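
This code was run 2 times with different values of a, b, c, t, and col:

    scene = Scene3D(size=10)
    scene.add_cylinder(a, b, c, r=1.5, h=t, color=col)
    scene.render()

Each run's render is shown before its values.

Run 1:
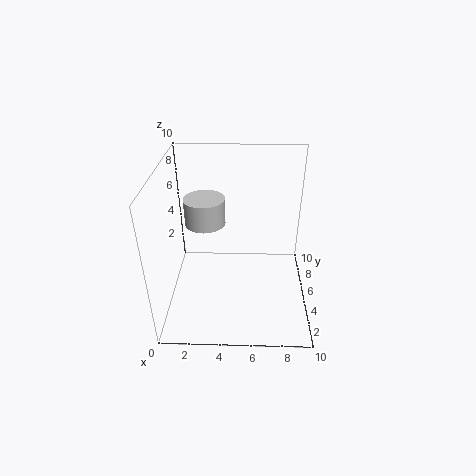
a = 2.5
b = 7
c = 5
t = 2
col = 'lightgray'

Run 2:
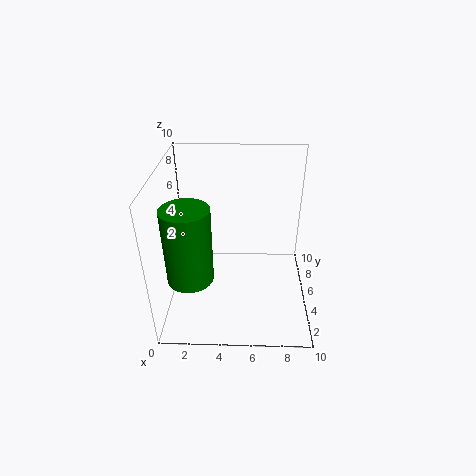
a = 2
b = 2.5
c = 3.5
t = 5
col = 'green'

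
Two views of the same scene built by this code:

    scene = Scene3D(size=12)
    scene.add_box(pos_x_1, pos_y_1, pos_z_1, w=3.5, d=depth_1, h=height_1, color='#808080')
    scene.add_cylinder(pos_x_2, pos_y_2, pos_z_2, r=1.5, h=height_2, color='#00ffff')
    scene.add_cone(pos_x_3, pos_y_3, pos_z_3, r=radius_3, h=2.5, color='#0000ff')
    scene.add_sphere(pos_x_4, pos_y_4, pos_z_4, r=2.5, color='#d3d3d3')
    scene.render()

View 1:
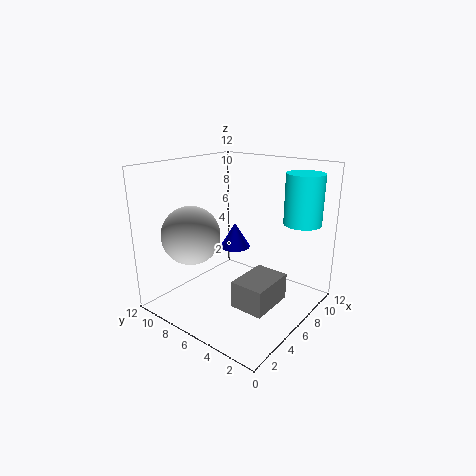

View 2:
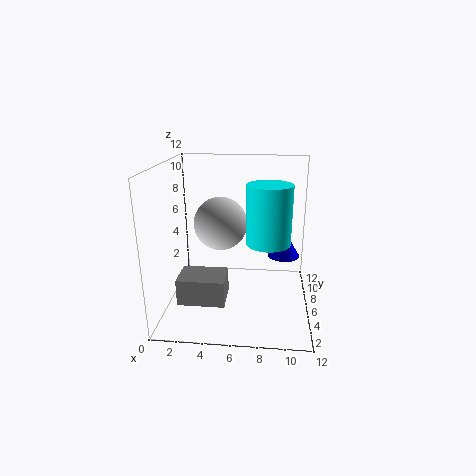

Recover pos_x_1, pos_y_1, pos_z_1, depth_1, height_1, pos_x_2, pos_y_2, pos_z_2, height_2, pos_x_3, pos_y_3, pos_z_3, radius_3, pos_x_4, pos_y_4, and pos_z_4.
pos_x_1 = 2, pos_y_1 = 1, pos_z_1 = 2.5, depth_1 = 2.5, height_1 = 2, pos_x_2 = 8.5, pos_y_2 = 1.5, pos_z_2 = 7.5, height_2 = 4, pos_x_3 = 10, pos_y_3 = 9.5, pos_z_3 = 3, radius_3 = 1.5, pos_x_4 = 4, pos_y_4 = 9.5, pos_z_4 = 6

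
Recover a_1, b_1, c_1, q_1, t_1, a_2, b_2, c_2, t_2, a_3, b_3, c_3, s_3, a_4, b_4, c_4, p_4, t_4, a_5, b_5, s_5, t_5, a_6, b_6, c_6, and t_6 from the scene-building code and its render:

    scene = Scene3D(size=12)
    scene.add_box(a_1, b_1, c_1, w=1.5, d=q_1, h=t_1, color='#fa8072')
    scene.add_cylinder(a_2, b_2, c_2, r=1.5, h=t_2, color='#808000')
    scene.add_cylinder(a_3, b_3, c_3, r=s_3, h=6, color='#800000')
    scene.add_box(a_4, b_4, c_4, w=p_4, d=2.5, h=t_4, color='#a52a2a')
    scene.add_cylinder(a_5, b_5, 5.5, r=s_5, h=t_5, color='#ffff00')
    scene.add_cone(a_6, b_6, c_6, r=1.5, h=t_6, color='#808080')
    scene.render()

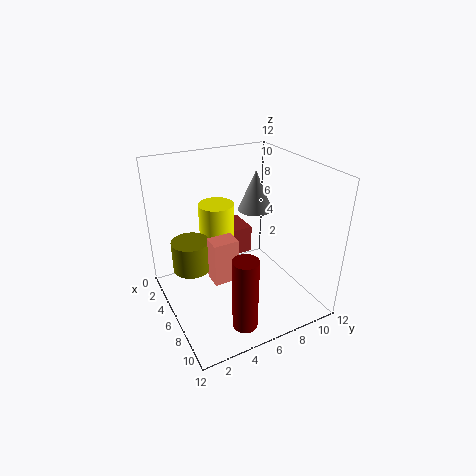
a_1 = 6.5
b_1 = 3
c_1 = 3.5
q_1 = 2
t_1 = 3.5
a_2 = 5.5
b_2 = 2
c_2 = 4
t_2 = 2.5
a_3 = 10
b_3 = 4.5
c_3 = 0.5
s_3 = 1
a_4 = 1
b_4 = 6
c_4 = 3
p_4 = 3
t_4 = 2.5
a_5 = 4
b_5 = 5
s_5 = 1.5
t_5 = 3
a_6 = 4.5
b_6 = 8.5
c_6 = 7.5
t_6 = 3.5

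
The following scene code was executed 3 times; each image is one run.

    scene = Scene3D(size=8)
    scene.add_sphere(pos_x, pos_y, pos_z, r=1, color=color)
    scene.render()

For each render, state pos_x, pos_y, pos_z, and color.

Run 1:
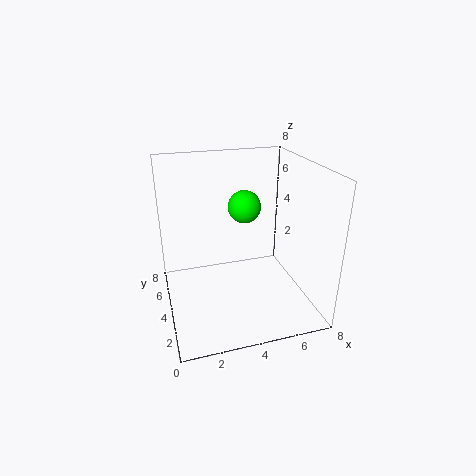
pos_x = 5; pos_y = 6; pos_z = 5; color = 'lime'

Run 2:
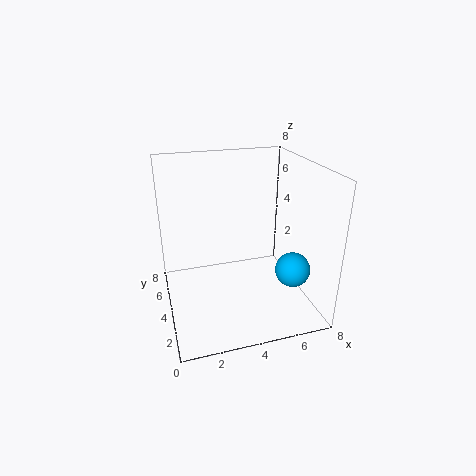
pos_x = 7; pos_y = 3; pos_z = 2; color = 'deepskyblue'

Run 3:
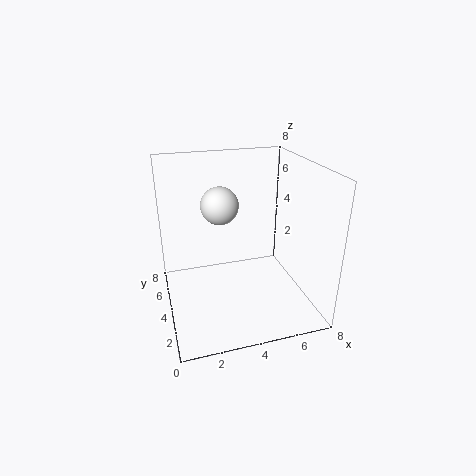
pos_x = 3; pos_y = 4; pos_z = 6; color = 'white'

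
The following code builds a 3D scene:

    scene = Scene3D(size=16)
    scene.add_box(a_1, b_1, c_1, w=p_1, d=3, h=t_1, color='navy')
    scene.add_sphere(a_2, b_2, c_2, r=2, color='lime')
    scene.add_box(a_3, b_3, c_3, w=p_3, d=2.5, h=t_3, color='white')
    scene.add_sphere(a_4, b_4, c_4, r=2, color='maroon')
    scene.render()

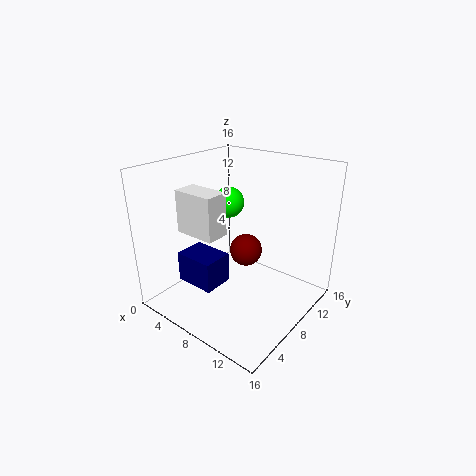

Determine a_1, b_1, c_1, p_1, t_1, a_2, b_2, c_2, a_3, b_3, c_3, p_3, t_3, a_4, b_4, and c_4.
a_1 = 6
b_1 = 1
c_1 = 5.5
p_1 = 4
t_1 = 3
a_2 = 2.5
b_2 = 13
c_2 = 9.5
a_3 = 4
b_3 = 3
c_3 = 9.5
p_3 = 4.5
t_3 = 4.5
a_4 = 6.5
b_4 = 11.5
c_4 = 4.5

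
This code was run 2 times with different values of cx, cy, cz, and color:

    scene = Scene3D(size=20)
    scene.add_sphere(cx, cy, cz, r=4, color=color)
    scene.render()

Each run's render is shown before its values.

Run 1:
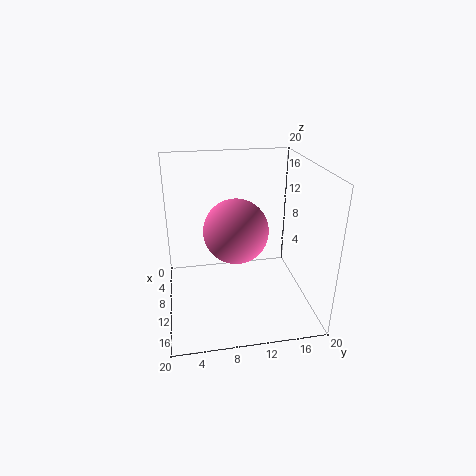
cx = 14
cy = 9
cz = 13
color = 'hotpink'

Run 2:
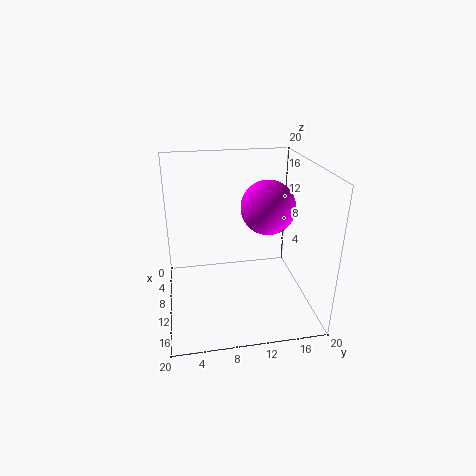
cx = 7
cy = 15
cz = 13
color = 'magenta'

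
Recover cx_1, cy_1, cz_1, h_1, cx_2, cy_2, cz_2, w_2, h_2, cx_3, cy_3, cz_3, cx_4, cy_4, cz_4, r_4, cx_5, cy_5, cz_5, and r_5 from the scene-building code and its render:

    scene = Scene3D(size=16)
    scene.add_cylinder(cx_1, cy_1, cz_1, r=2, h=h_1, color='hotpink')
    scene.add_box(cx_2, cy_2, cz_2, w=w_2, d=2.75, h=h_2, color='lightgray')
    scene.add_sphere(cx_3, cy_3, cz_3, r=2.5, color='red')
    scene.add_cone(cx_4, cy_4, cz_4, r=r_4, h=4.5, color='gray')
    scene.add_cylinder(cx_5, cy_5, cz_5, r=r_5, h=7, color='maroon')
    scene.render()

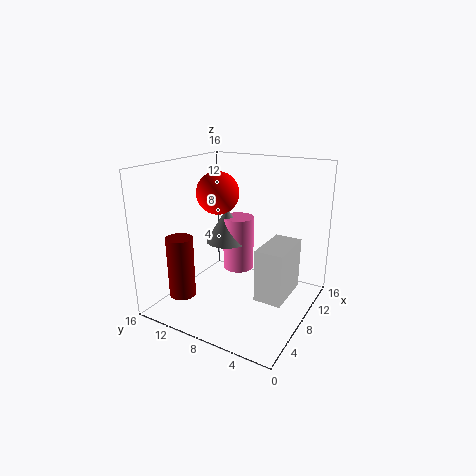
cx_1 = 13.25, cy_1 = 11, cz_1 = 1.5, h_1 = 7, cx_2 = 3.75, cy_2 = 1, cz_2 = 3.75, w_2 = 5, h_2 = 5.25, cx_3 = 9.75, cy_3 = 11.75, cz_3 = 12.25, cx_4 = 12.5, cy_4 = 12.25, cz_4 = 5.25, r_4 = 2.75, cx_5 = 4.25, cy_5 = 13.25, cz_5 = 1.25, r_5 = 1.5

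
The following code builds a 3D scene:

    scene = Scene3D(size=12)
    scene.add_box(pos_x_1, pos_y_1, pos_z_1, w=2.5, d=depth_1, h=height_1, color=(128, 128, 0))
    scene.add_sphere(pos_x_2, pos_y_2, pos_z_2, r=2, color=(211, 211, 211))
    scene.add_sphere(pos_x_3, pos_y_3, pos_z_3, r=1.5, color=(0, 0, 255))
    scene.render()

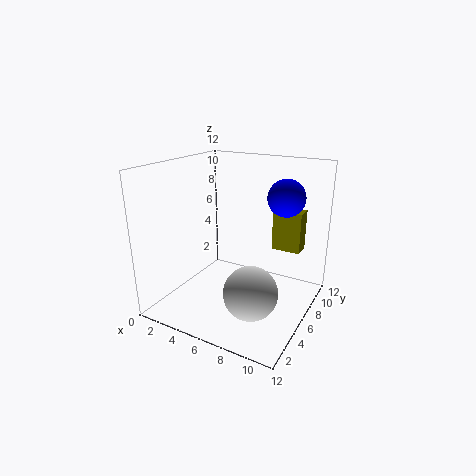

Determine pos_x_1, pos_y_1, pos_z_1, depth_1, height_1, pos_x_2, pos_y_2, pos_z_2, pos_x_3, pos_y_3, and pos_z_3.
pos_x_1 = 8; pos_y_1 = 8.5; pos_z_1 = 4.5; depth_1 = 1.5; height_1 = 3.5; pos_x_2 = 9; pos_y_2 = 2.5; pos_z_2 = 3.5; pos_x_3 = 9.5; pos_y_3 = 7.5; pos_z_3 = 9.5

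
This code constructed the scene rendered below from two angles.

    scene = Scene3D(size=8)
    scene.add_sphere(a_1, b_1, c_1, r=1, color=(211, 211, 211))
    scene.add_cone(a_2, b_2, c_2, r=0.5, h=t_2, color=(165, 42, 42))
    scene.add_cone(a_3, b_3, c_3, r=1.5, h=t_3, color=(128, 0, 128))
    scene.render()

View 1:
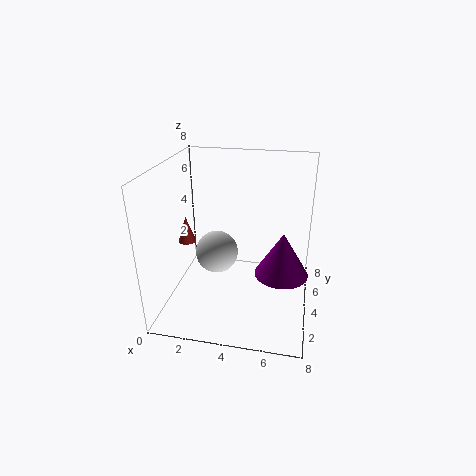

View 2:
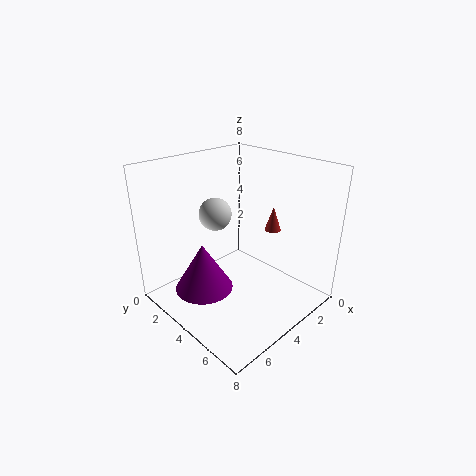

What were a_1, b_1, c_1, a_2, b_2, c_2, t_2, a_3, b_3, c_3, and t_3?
a_1 = 3.5
b_1 = 1.5
c_1 = 4.5
a_2 = 1
b_2 = 4
c_2 = 3.5
t_2 = 1.5
a_3 = 6.5
b_3 = 4
c_3 = 2
t_3 = 2.5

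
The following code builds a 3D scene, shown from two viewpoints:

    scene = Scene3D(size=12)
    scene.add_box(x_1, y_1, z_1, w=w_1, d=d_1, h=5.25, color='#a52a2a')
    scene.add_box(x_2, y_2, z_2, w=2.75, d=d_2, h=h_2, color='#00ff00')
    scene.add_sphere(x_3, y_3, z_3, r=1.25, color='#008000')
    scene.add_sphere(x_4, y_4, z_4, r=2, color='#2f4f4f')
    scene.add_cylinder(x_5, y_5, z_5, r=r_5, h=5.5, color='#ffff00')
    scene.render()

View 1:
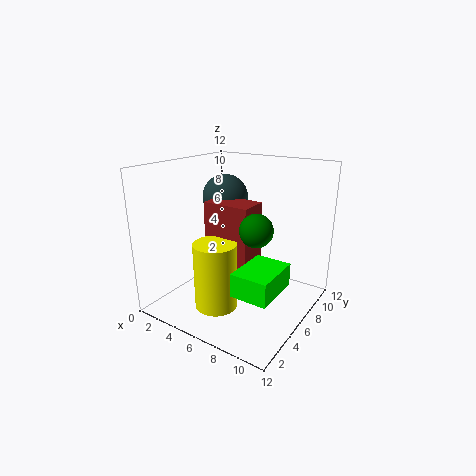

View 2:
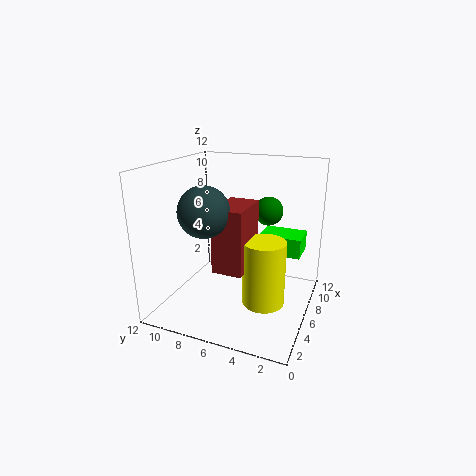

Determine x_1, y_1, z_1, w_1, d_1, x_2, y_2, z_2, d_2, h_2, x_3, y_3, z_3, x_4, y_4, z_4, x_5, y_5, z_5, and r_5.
x_1 = 3.5
y_1 = 4.75
z_1 = 3.75
w_1 = 4
d_1 = 2.5
x_2 = 8.5
y_2 = 1.25
z_2 = 3.75
d_2 = 3.75
h_2 = 1.75
x_3 = 8.75
y_3 = 4.25
z_3 = 7.75
x_4 = 3.5
y_4 = 7.75
z_4 = 8.75
x_5 = 5.5
y_5 = 3.5
z_5 = 0.75
r_5 = 1.75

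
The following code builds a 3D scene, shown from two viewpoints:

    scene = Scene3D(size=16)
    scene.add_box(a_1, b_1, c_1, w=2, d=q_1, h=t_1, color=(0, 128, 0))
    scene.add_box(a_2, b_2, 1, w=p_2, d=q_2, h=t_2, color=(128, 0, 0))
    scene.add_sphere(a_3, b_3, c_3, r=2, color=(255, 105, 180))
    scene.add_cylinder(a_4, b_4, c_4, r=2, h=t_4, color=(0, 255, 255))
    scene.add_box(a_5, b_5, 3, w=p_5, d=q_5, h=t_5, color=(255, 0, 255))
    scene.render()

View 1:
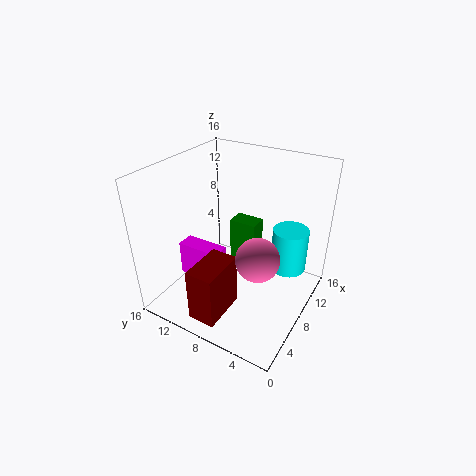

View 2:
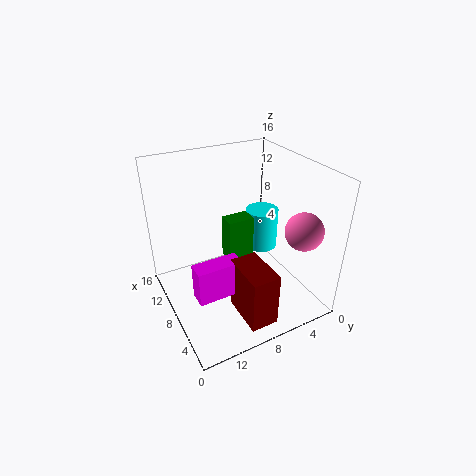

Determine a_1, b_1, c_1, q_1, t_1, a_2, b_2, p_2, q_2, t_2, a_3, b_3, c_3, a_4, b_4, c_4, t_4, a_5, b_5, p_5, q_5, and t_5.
a_1 = 8; b_1 = 6; c_1 = 5; q_1 = 3; t_1 = 5; a_2 = 1; b_2 = 7; p_2 = 5; q_2 = 3; t_2 = 6; a_3 = 3; b_3 = 3; c_3 = 10; a_4 = 11; b_4 = 3; c_4 = 4; t_4 = 5; a_5 = 5; b_5 = 9; p_5 = 2; q_5 = 5; t_5 = 4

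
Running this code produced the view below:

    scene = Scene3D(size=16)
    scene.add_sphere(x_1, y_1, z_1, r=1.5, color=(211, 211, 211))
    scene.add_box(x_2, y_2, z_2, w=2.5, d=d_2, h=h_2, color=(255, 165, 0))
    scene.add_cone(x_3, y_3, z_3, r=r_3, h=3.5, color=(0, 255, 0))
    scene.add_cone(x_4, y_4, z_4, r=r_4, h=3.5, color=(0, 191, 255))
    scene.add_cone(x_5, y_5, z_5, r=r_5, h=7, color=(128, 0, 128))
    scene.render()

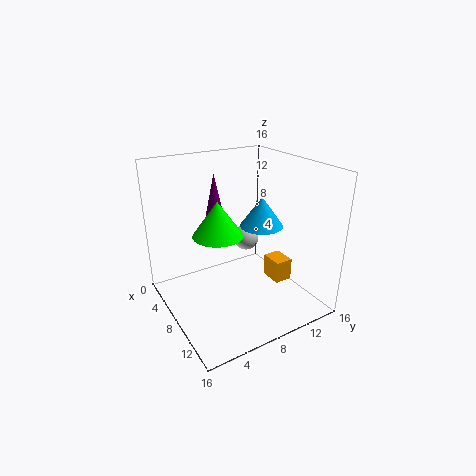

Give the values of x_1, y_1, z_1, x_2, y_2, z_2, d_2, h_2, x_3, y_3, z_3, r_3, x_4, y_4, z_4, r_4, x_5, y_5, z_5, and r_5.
x_1 = 6.5
y_1 = 10
z_1 = 7
x_2 = 9
y_2 = 11
z_2 = 3
d_2 = 2
h_2 = 2.5
x_3 = 10
y_3 = 4.5
z_3 = 10
r_3 = 2.5
x_4 = 7.5
y_4 = 11.5
z_4 = 8.5
r_4 = 2.5
x_5 = 2.5
y_5 = 8
z_5 = 7
r_5 = 1.5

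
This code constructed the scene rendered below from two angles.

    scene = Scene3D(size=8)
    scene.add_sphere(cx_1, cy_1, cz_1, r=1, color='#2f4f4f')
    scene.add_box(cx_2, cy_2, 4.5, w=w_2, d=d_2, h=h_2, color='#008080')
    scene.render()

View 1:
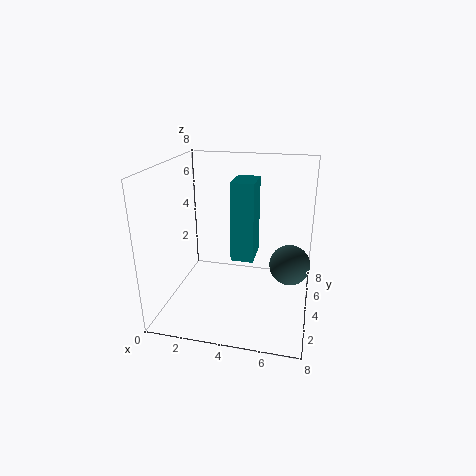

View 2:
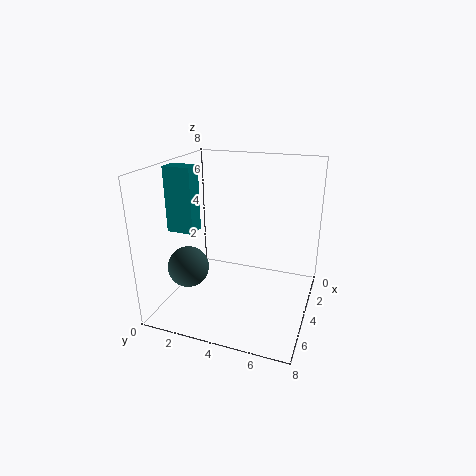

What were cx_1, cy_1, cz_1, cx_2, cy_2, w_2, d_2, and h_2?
cx_1 = 7; cy_1 = 2.5; cz_1 = 3.5; cx_2 = 4.5; cy_2 = 0.5; w_2 = 1; d_2 = 1.5; h_2 = 3.5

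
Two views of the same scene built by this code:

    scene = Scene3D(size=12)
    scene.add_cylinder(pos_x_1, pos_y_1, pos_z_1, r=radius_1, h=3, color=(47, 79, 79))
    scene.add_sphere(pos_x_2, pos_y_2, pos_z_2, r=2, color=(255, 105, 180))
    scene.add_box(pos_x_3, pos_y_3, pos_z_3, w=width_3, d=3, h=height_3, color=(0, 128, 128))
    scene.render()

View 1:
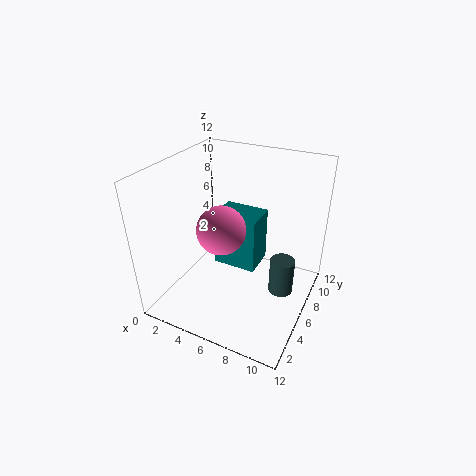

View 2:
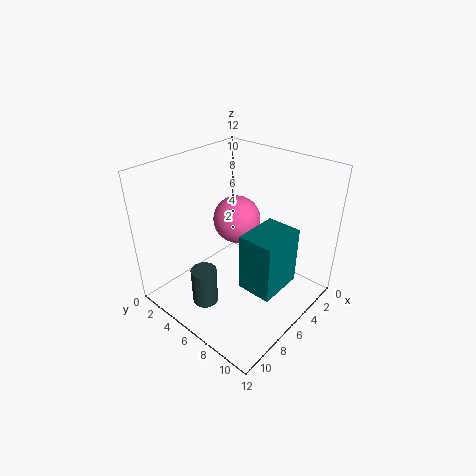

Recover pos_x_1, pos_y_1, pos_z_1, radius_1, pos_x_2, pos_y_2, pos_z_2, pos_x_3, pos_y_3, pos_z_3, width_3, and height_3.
pos_x_1 = 10, pos_y_1 = 6, pos_z_1 = 2, radius_1 = 1, pos_x_2 = 5, pos_y_2 = 5, pos_z_2 = 7, pos_x_3 = 3, pos_y_3 = 7, pos_z_3 = 2, width_3 = 4, height_3 = 5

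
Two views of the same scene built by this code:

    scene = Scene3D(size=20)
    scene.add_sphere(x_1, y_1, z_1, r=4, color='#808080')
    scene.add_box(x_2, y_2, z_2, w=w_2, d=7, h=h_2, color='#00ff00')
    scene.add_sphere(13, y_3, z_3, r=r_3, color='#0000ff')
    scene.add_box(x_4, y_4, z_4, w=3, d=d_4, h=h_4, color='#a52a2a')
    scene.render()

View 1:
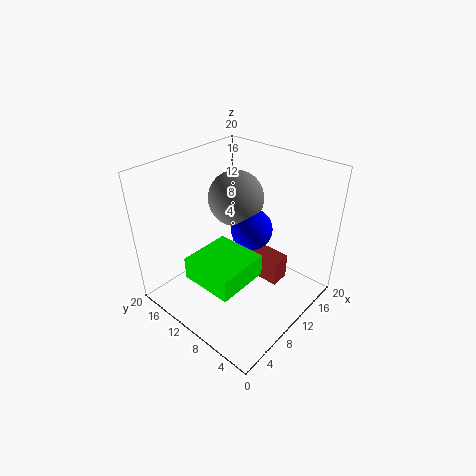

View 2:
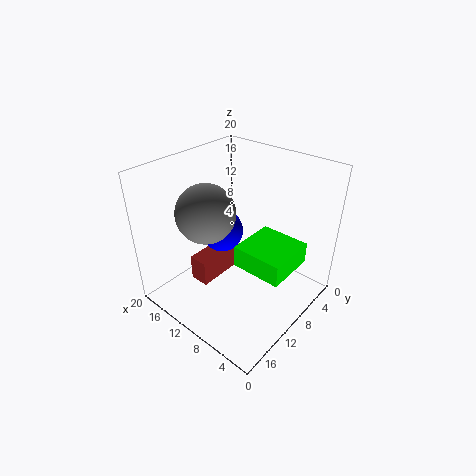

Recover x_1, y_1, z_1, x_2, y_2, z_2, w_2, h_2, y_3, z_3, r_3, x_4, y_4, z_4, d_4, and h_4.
x_1 = 13, y_1 = 13, z_1 = 14, x_2 = 2, y_2 = 5, z_2 = 7, w_2 = 7, h_2 = 3, y_3 = 10, z_3 = 10, r_3 = 3, x_4 = 14, y_4 = 6, z_4 = 1, d_4 = 7, h_4 = 4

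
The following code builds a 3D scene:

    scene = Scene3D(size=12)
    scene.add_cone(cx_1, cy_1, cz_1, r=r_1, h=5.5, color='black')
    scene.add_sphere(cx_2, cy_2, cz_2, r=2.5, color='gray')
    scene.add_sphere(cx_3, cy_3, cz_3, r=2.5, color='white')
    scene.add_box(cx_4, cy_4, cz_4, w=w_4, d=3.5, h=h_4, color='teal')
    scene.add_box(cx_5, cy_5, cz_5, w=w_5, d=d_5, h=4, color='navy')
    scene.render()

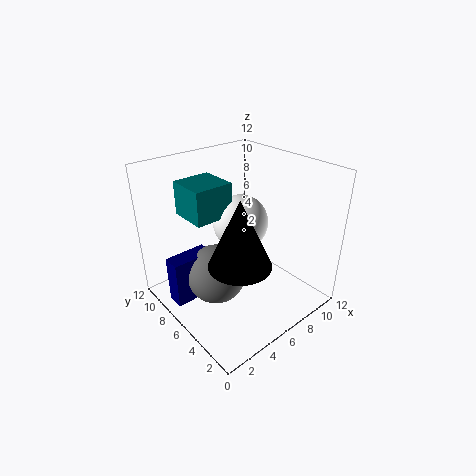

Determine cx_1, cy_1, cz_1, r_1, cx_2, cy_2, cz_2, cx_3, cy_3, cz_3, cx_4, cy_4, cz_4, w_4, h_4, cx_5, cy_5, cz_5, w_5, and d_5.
cx_1 = 4.5
cy_1 = 4
cz_1 = 5
r_1 = 2.5
cx_2 = 4
cy_2 = 6.5
cz_2 = 3
cx_3 = 8
cy_3 = 8
cz_3 = 6
cx_4 = 3.5
cy_4 = 8
cz_4 = 7
w_4 = 3.5
h_4 = 3
cx_5 = 0.5
cy_5 = 7
cz_5 = 1
w_5 = 3.5
d_5 = 1.5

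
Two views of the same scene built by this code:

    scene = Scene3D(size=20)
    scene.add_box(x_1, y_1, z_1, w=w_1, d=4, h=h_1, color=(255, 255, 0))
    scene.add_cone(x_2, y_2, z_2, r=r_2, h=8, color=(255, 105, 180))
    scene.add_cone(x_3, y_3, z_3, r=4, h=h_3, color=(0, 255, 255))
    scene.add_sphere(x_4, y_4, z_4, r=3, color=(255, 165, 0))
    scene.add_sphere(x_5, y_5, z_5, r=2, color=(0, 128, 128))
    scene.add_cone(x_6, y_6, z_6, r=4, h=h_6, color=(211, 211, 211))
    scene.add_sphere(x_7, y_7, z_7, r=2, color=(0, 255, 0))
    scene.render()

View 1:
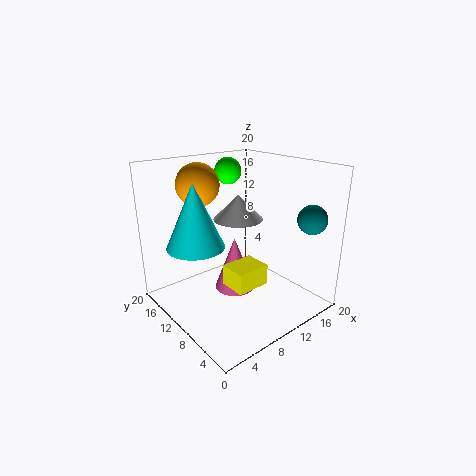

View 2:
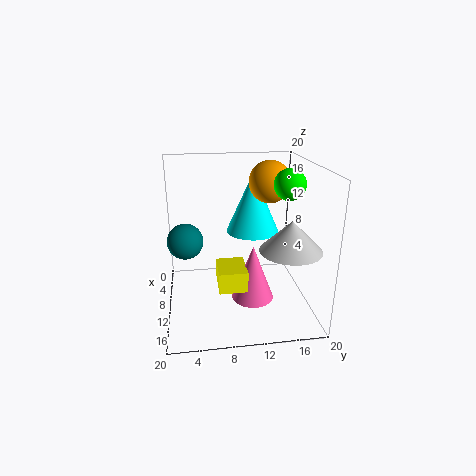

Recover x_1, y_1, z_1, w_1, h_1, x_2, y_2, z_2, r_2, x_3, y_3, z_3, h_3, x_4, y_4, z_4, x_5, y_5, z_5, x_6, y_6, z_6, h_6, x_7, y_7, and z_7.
x_1 = 8
y_1 = 7
z_1 = 3
w_1 = 5
h_1 = 3
x_2 = 11
y_2 = 12
z_2 = 1
r_2 = 3
x_3 = 5
y_3 = 13
z_3 = 9
h_3 = 9
x_4 = 7
y_4 = 15
z_4 = 17
x_5 = 17
y_5 = 3
z_5 = 13
x_6 = 15
y_6 = 16
z_6 = 10
h_6 = 4
x_7 = 13
y_7 = 16
z_7 = 18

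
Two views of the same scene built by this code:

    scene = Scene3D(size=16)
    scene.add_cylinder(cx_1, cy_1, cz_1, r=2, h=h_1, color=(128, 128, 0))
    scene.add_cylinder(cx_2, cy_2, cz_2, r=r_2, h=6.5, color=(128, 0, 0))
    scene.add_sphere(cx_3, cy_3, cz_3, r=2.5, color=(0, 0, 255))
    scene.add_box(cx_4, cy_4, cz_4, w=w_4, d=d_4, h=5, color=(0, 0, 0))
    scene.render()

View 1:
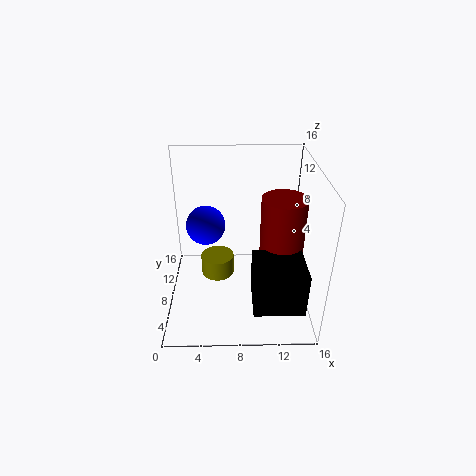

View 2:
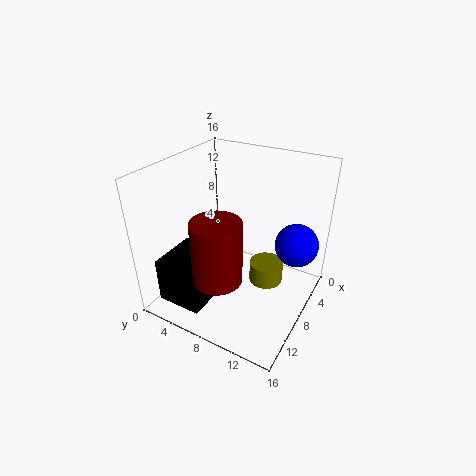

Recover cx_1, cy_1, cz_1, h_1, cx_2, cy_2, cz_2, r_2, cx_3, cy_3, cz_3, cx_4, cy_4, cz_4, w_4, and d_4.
cx_1 = 5.5; cy_1 = 10.5; cz_1 = 1.5; h_1 = 2.5; cx_2 = 13; cy_2 = 8.5; cz_2 = 6; r_2 = 2.5; cx_3 = 4; cy_3 = 13.5; cz_3 = 6.5; cx_4 = 9.5; cy_4 = 2; cz_4 = 2; w_4 = 5.5; d_4 = 5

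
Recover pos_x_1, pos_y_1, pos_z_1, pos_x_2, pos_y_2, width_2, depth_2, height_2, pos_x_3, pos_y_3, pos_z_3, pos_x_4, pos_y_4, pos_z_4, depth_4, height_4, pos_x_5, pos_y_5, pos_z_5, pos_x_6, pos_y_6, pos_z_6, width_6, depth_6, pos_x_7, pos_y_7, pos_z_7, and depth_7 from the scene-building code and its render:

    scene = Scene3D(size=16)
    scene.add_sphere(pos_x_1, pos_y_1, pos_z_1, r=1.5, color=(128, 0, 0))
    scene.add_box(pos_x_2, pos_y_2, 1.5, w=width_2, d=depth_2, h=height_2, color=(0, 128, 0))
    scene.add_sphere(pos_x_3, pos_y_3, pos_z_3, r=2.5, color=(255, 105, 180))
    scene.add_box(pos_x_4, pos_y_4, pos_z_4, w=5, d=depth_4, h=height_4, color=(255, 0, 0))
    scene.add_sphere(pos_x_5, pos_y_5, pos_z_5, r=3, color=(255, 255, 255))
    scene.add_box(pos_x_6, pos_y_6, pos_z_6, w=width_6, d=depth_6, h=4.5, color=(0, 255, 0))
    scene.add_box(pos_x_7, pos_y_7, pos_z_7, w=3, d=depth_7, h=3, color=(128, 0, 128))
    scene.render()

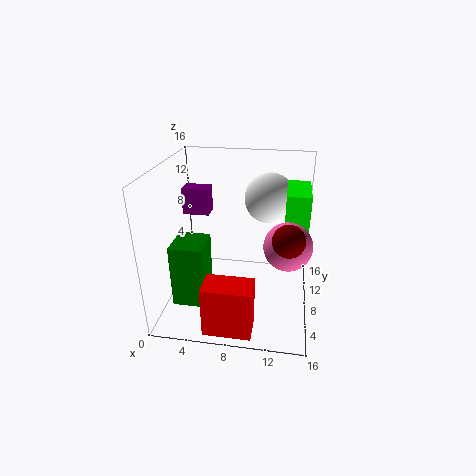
pos_x_1 = 13.5; pos_y_1 = 2.5; pos_z_1 = 11; pos_x_2 = 1.5; pos_y_2 = 3.5; width_2 = 3.5; depth_2 = 4; height_2 = 7; pos_x_3 = 13.5; pos_y_3 = 6; pos_z_3 = 8.5; pos_x_4 = 5.5; pos_y_4 = 0.5; pos_z_4 = 0.5; depth_4 = 3; height_4 = 5.5; pos_x_5 = 11; pos_y_5 = 13; pos_z_5 = 11; pos_x_6 = 13; pos_y_6 = 7; pos_z_6 = 9; width_6 = 2.5; depth_6 = 5.5; pos_x_7 = 1.5; pos_y_7 = 9; pos_z_7 = 10; depth_7 = 2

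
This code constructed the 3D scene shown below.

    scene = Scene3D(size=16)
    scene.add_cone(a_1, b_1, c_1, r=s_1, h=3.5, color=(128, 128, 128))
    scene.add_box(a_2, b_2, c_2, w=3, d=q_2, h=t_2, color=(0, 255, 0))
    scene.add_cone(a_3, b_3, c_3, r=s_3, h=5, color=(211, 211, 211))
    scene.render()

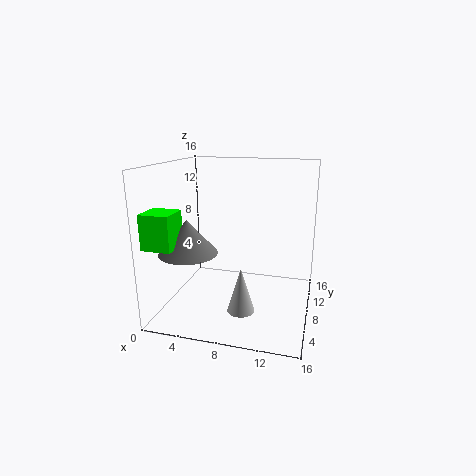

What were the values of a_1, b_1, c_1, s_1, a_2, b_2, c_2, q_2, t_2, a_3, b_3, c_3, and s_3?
a_1 = 4; b_1 = 3.5; c_1 = 7.5; s_1 = 3; a_2 = 0.5; b_2 = 0.5; c_2 = 8.5; q_2 = 3; t_2 = 3.5; a_3 = 9; b_3 = 5.5; c_3 = 0.5; s_3 = 1.5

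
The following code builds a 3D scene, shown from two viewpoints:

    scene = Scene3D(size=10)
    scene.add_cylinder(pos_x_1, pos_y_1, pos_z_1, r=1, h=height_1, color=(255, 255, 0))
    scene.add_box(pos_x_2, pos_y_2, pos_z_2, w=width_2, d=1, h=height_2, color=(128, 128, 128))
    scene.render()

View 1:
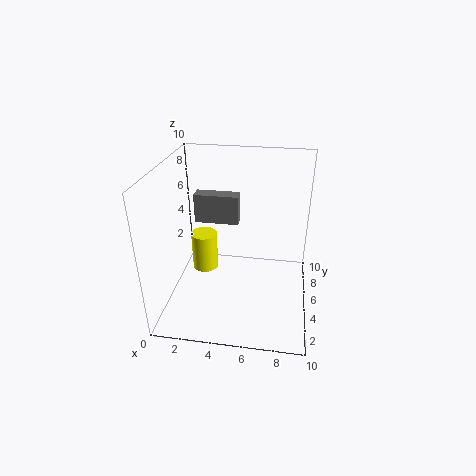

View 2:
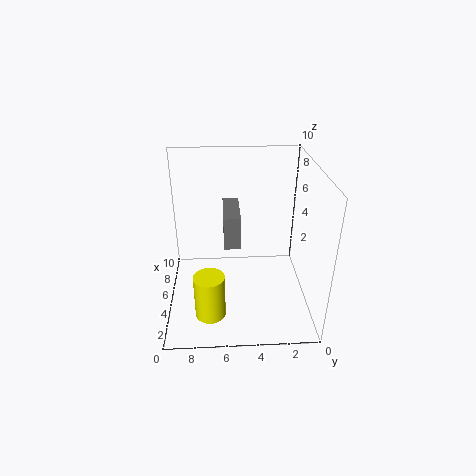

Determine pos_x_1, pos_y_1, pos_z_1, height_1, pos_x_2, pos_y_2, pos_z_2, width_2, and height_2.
pos_x_1 = 2; pos_y_1 = 7; pos_z_1 = 1; height_1 = 3; pos_x_2 = 2; pos_y_2 = 5; pos_z_2 = 6; width_2 = 3; height_2 = 2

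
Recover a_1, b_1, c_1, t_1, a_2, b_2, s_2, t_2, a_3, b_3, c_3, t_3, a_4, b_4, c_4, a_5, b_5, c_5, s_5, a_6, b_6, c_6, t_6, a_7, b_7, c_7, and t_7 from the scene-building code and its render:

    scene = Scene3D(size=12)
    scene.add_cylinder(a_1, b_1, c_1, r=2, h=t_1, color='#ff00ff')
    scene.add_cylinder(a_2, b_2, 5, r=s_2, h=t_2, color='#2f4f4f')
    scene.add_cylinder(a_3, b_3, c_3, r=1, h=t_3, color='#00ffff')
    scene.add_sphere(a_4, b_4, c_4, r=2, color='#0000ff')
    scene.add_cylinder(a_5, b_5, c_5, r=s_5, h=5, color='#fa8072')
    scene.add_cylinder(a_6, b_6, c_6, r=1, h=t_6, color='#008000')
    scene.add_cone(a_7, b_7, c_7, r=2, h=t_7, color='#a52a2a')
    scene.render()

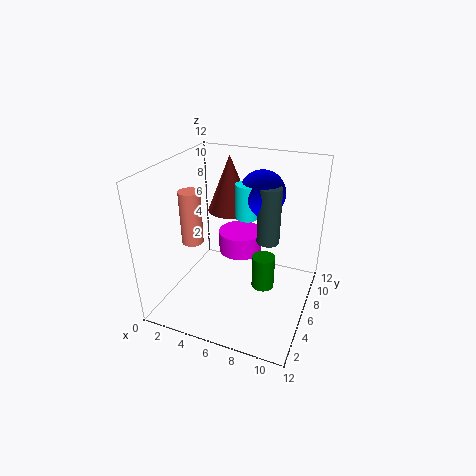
a_1 = 5, b_1 = 9, c_1 = 3, t_1 = 2, a_2 = 8, b_2 = 8, s_2 = 1, t_2 = 5, a_3 = 6, b_3 = 8, c_3 = 7, t_3 = 3, a_4 = 7, b_4 = 9, c_4 = 9, a_5 = 1, b_5 = 7, c_5 = 4, s_5 = 1, a_6 = 8, b_6 = 7, c_6 = 1, t_6 = 3, a_7 = 4, b_7 = 9, c_7 = 7, t_7 = 5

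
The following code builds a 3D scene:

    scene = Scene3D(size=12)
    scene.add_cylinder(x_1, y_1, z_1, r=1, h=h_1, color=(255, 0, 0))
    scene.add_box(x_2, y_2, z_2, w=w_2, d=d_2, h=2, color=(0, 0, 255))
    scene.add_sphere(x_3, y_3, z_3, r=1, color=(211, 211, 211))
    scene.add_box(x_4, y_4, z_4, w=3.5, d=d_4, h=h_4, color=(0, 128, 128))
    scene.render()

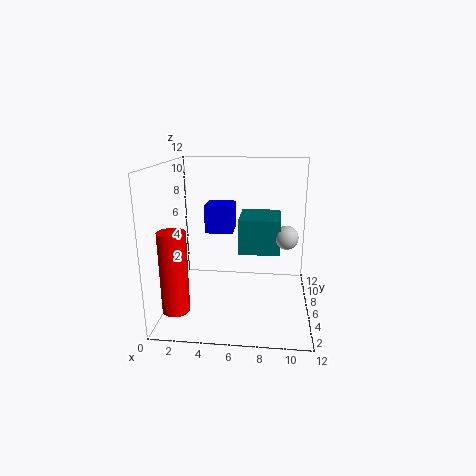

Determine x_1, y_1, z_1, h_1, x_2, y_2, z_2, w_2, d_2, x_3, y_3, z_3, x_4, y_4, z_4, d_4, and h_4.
x_1 = 2, y_1 = 1, z_1 = 2, h_1 = 6, x_2 = 4, y_2 = 2.5, z_2 = 7.5, w_2 = 2, d_2 = 2, x_3 = 10, y_3 = 6.5, z_3 = 6, x_4 = 6, y_4 = 6, z_4 = 4.5, d_4 = 4, h_4 = 3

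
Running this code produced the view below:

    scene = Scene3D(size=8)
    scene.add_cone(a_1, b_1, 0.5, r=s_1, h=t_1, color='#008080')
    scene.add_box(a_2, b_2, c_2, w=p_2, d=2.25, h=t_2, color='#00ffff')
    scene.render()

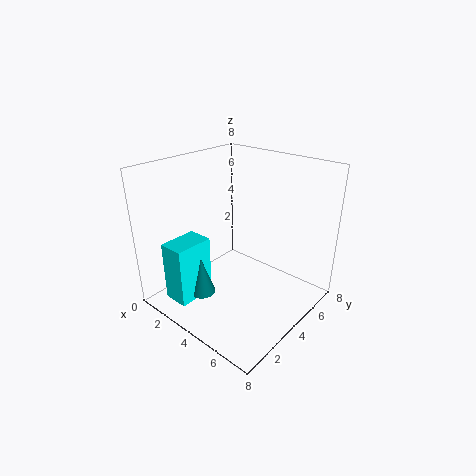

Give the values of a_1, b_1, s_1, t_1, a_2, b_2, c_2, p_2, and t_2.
a_1 = 2.5, b_1 = 2.5, s_1 = 0.75, t_1 = 2.25, a_2 = 1, b_2 = 1, c_2 = 0.25, p_2 = 1.5, t_2 = 3.5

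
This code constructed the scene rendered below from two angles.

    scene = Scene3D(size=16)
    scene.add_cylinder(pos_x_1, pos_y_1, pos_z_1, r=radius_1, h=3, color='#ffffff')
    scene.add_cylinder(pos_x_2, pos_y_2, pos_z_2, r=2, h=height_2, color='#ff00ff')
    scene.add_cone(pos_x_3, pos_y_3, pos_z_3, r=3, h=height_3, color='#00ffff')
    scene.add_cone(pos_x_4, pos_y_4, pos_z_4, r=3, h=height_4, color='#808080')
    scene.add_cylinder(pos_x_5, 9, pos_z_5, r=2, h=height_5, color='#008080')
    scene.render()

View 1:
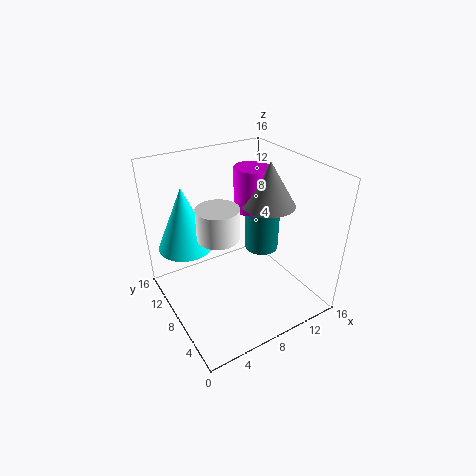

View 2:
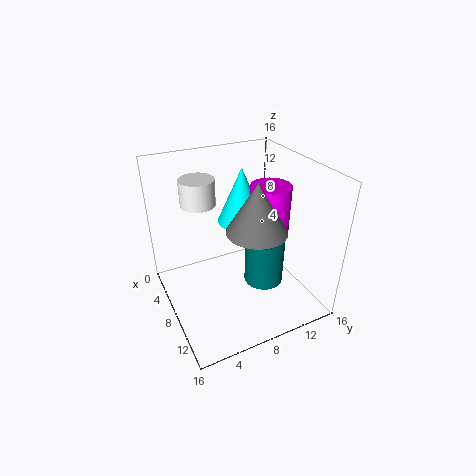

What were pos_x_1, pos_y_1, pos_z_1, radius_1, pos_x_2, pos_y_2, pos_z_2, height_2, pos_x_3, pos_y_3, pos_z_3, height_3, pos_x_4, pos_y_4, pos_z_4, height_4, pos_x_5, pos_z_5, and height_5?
pos_x_1 = 4, pos_y_1 = 5, pos_z_1 = 11, radius_1 = 2, pos_x_2 = 11, pos_y_2 = 10, pos_z_2 = 10, height_2 = 5, pos_x_3 = 3, pos_y_3 = 11, pos_z_3 = 7, height_3 = 7, pos_x_4 = 12, pos_y_4 = 8, pos_z_4 = 11, height_4 = 5, pos_x_5 = 12, pos_z_5 = 5, height_5 = 5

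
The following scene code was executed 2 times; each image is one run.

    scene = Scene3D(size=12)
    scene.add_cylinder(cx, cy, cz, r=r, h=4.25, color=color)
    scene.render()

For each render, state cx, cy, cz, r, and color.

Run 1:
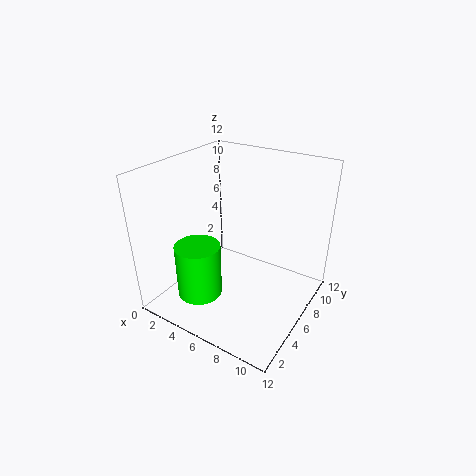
cx = 4.75, cy = 2.25, cz = 2.5, r = 1.75, color = 'lime'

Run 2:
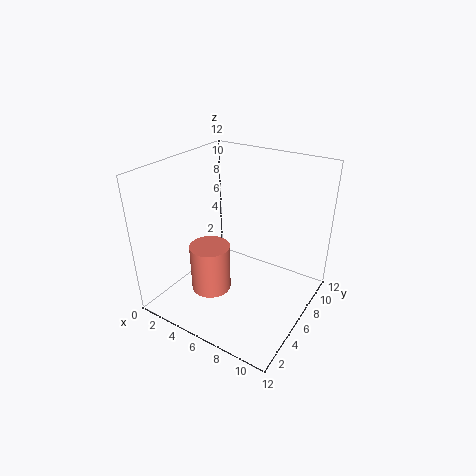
cx = 3.75, cy = 5, cz = 0.75, r = 1.75, color = 'salmon'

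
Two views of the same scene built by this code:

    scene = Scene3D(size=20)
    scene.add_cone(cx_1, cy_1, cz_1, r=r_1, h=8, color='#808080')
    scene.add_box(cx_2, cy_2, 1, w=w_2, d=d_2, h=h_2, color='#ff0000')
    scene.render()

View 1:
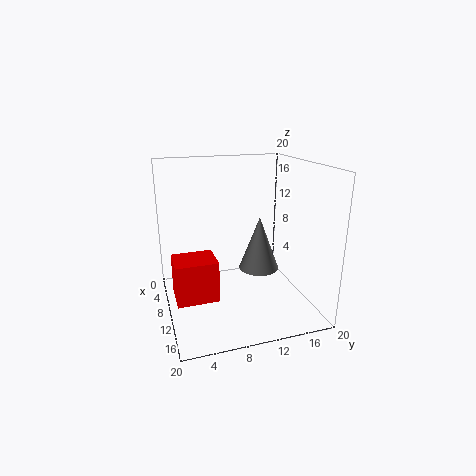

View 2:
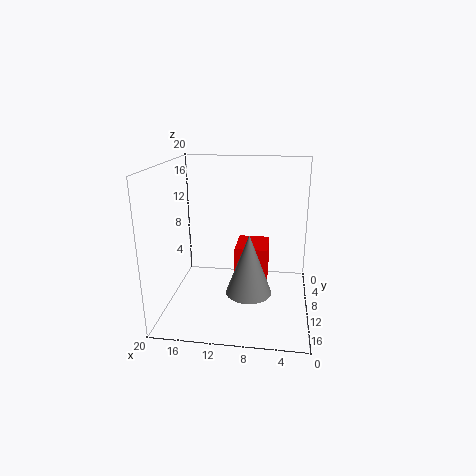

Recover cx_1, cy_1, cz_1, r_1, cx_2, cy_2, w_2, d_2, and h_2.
cx_1 = 8; cy_1 = 14; cz_1 = 4; r_1 = 3; cx_2 = 6; cy_2 = 1; w_2 = 5; d_2 = 6; h_2 = 6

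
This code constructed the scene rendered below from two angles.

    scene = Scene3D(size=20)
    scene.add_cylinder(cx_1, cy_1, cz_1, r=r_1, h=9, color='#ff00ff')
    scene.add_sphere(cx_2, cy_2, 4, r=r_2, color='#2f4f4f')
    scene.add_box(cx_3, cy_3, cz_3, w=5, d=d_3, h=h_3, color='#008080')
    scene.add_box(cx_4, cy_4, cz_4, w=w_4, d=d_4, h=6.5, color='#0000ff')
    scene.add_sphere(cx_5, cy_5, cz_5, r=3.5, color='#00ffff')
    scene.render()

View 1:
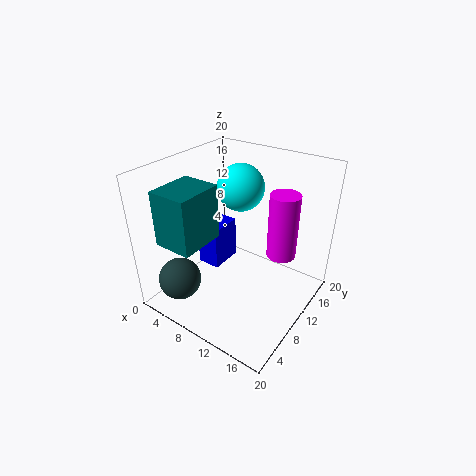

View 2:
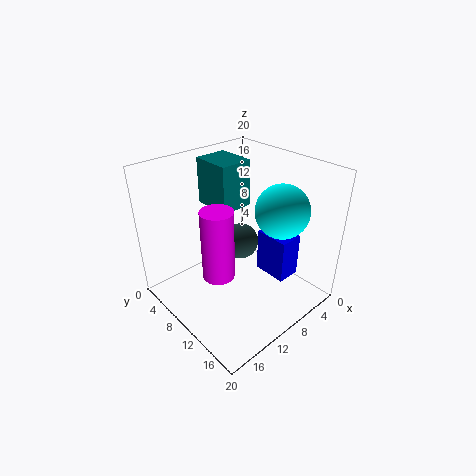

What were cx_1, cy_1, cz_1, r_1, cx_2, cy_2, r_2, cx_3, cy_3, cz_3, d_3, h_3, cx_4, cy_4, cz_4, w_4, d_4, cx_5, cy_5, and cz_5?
cx_1 = 15.5; cy_1 = 12.5; cz_1 = 8; r_1 = 2; cx_2 = 4; cy_2 = 4; r_2 = 3; cx_3 = 4.5; cy_3 = 0.5; cz_3 = 12; d_3 = 6; h_3 = 7; cx_4 = 2.5; cy_4 = 10; cz_4 = 3; w_4 = 3.5; d_4 = 5; cx_5 = 7; cy_5 = 15; cz_5 = 15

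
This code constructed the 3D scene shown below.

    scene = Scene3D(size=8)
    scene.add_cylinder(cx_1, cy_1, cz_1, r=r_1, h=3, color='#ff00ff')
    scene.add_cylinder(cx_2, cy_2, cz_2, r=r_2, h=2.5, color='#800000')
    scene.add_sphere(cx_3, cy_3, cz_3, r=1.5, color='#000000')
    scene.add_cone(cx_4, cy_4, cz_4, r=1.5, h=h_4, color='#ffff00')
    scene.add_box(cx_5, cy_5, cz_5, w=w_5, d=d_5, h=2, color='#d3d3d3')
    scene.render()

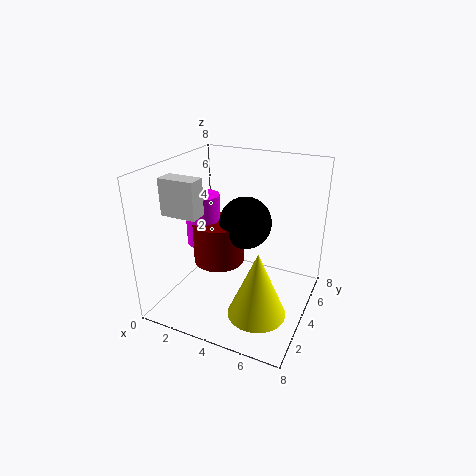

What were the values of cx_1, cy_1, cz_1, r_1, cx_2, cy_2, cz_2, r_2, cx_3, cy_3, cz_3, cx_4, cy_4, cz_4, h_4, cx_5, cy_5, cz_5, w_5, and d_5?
cx_1 = 1.5; cy_1 = 4.5; cz_1 = 3; r_1 = 1; cx_2 = 2.5; cy_2 = 4.5; cz_2 = 2; r_2 = 1.5; cx_3 = 4; cy_3 = 5; cz_3 = 4.5; cx_4 = 6; cy_4 = 2; cz_4 = 1; h_4 = 3.5; cx_5 = 0.5; cy_5 = 2; cz_5 = 5.5; w_5 = 2; d_5 = 1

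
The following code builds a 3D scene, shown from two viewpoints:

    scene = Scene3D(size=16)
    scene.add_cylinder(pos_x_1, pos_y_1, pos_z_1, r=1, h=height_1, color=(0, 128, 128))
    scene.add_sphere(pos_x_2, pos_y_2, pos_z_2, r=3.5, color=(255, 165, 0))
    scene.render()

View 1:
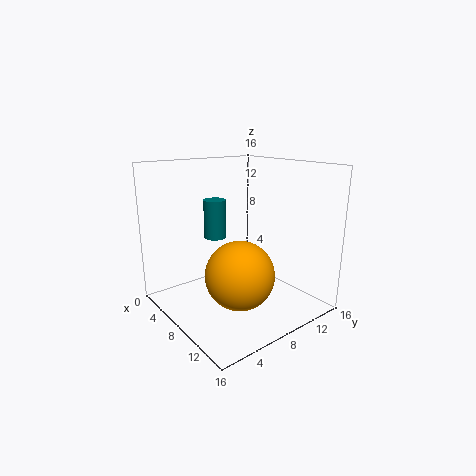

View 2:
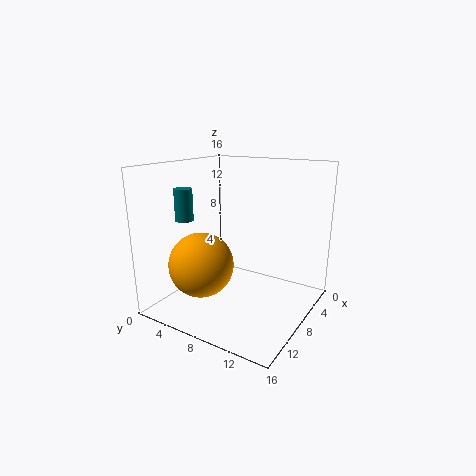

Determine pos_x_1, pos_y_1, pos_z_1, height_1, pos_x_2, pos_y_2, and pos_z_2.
pos_x_1 = 11, pos_y_1 = 3, pos_z_1 = 10, height_1 = 3.5, pos_x_2 = 11.5, pos_y_2 = 5.5, pos_z_2 = 5.5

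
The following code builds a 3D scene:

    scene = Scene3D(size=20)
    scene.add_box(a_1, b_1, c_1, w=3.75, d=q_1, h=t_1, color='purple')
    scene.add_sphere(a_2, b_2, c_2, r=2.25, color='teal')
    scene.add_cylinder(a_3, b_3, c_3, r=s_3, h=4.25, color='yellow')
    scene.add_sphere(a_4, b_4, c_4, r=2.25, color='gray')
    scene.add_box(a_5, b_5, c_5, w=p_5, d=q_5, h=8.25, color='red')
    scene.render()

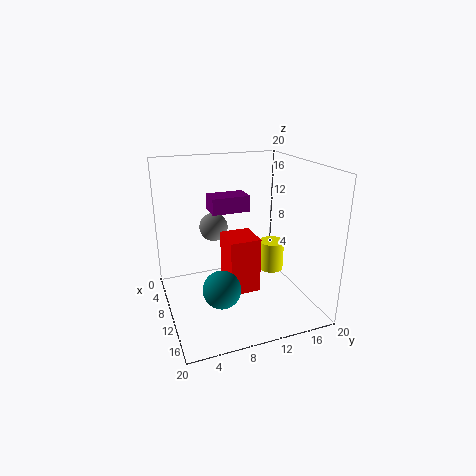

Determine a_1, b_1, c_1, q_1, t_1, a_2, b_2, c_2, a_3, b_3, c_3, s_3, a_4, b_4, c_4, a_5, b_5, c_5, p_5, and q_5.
a_1 = 1, b_1 = 8, c_1 = 11.75, q_1 = 6, t_1 = 2.5, a_2 = 17.25, b_2 = 5.25, c_2 = 7, a_3 = 10.5, b_3 = 15, c_3 = 4.75, s_3 = 1.75, a_4 = 2.25, b_4 = 8.75, c_4 = 9, a_5 = 5.75, b_5 = 8.75, c_5 = 1.25, p_5 = 5, q_5 = 4.5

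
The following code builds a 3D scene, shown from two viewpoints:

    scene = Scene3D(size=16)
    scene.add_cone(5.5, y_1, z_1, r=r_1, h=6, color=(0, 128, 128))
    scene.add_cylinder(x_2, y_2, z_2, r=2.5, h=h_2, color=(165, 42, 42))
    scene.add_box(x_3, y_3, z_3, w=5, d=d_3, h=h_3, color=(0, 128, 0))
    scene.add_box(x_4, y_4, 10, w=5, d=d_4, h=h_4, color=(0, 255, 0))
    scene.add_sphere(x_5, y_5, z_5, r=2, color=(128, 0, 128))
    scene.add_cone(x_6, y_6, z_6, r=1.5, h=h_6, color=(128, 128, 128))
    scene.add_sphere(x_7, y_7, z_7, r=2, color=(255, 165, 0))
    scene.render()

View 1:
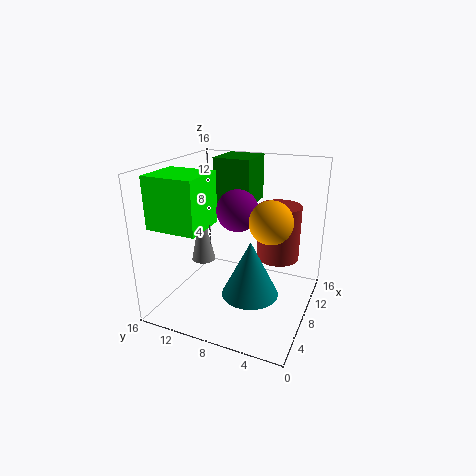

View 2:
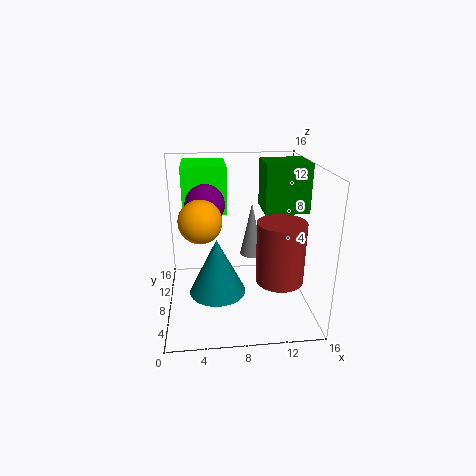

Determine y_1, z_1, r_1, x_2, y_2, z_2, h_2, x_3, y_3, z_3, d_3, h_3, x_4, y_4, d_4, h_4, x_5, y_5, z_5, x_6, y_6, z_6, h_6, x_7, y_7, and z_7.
y_1 = 5.5, z_1 = 3, r_1 = 3, x_2 = 12, y_2 = 4.5, z_2 = 4.5, h_2 = 6.5, x_3 = 11, y_3 = 8, z_3 = 10.5, d_3 = 4.5, h_3 = 5.5, x_4 = 2, y_4 = 10, d_4 = 5.5, h_4 = 5.5, x_5 = 4.5, y_5 = 6.5, z_5 = 12.5, x_6 = 10.5, y_6 = 14, z_6 = 3, h_6 = 7, x_7 = 4, y_7 = 3, z_7 = 12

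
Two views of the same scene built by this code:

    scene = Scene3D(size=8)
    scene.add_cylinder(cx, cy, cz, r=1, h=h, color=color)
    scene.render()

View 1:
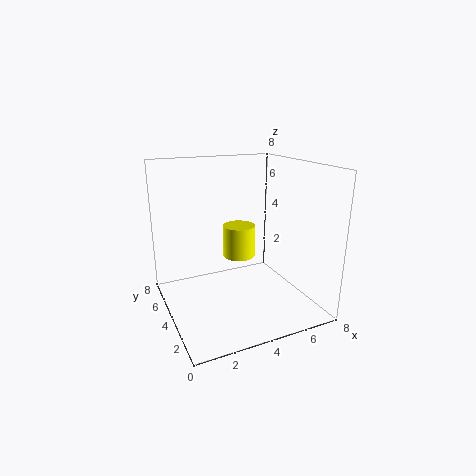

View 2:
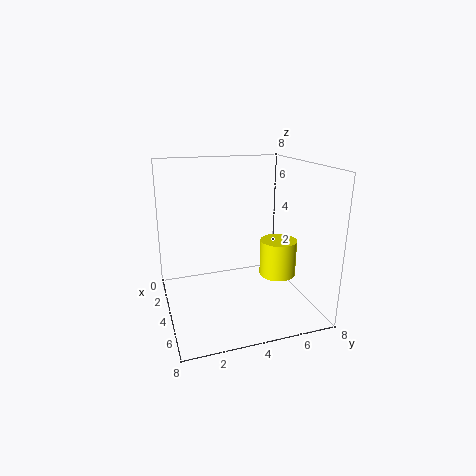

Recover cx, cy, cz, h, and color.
cx = 5
cy = 6
cz = 2
h = 2
color = 'yellow'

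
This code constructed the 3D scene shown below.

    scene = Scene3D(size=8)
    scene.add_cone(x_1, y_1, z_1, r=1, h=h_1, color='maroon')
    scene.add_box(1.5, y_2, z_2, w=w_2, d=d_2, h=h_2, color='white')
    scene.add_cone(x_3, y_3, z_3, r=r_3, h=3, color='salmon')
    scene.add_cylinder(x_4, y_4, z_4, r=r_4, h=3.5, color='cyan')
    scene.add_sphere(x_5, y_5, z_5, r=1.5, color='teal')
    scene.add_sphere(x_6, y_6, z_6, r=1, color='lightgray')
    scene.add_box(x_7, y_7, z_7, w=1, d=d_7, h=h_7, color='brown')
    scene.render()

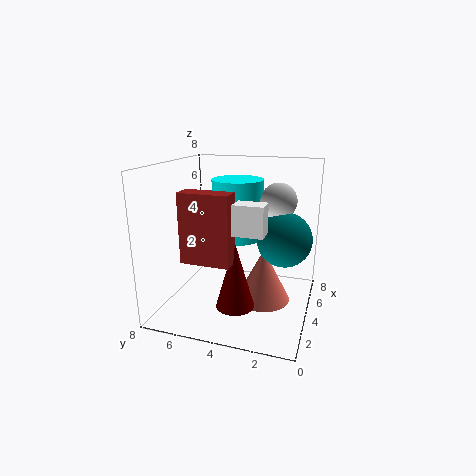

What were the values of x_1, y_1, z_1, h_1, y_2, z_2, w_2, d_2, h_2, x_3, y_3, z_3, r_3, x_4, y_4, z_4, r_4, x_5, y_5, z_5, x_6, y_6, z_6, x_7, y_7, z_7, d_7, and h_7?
x_1 = 2; y_1 = 3.5; z_1 = 1; h_1 = 3.5; y_2 = 2; z_2 = 5; w_2 = 1; d_2 = 1.5; h_2 = 1.5; x_3 = 4; y_3 = 2.5; z_3 = 0.5; r_3 = 1.5; x_4 = 5.5; y_4 = 4.5; z_4 = 3.5; r_4 = 1.5; x_5 = 4.5; y_5 = 1.5; z_5 = 4; x_6 = 5; y_6 = 2; z_6 = 6; x_7 = 1; y_7 = 3.5; z_7 = 3.5; d_7 = 2.5; h_7 = 3.5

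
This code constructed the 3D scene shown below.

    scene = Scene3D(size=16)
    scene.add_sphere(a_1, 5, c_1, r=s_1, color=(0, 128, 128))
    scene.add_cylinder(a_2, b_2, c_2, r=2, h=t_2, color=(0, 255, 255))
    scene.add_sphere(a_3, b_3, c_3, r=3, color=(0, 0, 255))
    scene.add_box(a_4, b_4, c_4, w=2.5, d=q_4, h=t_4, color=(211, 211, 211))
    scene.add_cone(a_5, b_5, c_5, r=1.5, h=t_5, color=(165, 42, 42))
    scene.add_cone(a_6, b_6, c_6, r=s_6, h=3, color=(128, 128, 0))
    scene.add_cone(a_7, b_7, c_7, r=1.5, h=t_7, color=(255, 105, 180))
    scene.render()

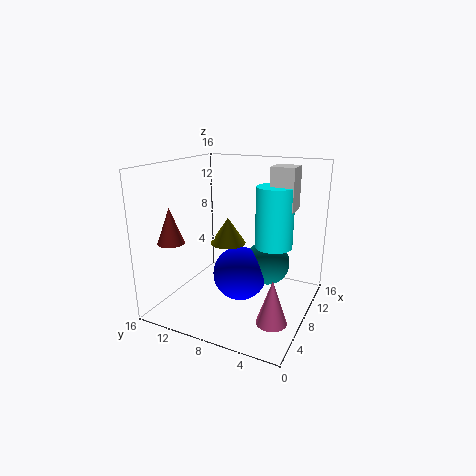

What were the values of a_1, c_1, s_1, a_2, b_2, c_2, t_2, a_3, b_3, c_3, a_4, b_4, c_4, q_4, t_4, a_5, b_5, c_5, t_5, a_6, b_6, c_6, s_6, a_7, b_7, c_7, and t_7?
a_1 = 9.5; c_1 = 5; s_1 = 2.5; a_2 = 8.5; b_2 = 4; c_2 = 7.5; t_2 = 6.5; a_3 = 7.5; b_3 = 7.5; c_3 = 4; a_4 = 8; b_4 = 2; c_4 = 11.5; q_4 = 2.5; t_4 = 4.5; a_5 = 4.5; b_5 = 14.5; c_5 = 7.5; t_5 = 4; a_6 = 8.5; b_6 = 9.5; c_6 = 7; s_6 = 2; a_7 = 3; b_7 = 2; c_7 = 2; t_7 = 4.5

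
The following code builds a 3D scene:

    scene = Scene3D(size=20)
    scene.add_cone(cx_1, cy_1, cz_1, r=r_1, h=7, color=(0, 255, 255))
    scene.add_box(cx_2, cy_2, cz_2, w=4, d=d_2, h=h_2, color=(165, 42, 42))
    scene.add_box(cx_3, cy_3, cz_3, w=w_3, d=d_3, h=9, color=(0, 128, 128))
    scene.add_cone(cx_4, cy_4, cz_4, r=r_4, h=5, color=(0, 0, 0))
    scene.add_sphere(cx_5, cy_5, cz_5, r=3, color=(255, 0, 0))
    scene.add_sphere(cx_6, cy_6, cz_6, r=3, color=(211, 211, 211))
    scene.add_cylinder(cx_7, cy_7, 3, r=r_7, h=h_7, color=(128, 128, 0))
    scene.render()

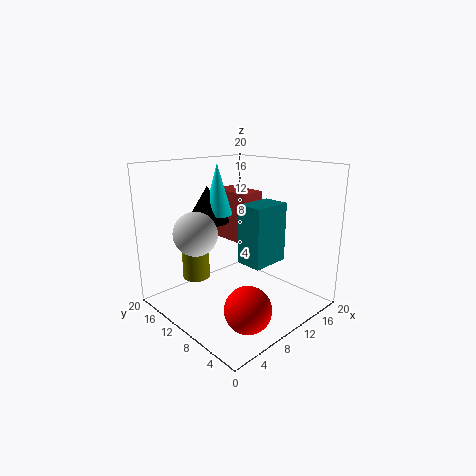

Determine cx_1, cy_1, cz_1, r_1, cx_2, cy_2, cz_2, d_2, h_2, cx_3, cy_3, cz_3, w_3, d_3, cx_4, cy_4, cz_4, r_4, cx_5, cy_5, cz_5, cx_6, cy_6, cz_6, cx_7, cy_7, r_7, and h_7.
cx_1 = 9
cy_1 = 13
cz_1 = 13
r_1 = 2
cx_2 = 14
cy_2 = 13
cz_2 = 7
d_2 = 7
h_2 = 8
cx_3 = 12
cy_3 = 8
cz_3 = 5
w_3 = 6
d_3 = 4
cx_4 = 8
cy_4 = 14
cz_4 = 12
r_4 = 3
cx_5 = 6
cy_5 = 4
cz_5 = 3
cx_6 = 5
cy_6 = 13
cz_6 = 11
cx_7 = 7
cy_7 = 16
r_7 = 2
h_7 = 5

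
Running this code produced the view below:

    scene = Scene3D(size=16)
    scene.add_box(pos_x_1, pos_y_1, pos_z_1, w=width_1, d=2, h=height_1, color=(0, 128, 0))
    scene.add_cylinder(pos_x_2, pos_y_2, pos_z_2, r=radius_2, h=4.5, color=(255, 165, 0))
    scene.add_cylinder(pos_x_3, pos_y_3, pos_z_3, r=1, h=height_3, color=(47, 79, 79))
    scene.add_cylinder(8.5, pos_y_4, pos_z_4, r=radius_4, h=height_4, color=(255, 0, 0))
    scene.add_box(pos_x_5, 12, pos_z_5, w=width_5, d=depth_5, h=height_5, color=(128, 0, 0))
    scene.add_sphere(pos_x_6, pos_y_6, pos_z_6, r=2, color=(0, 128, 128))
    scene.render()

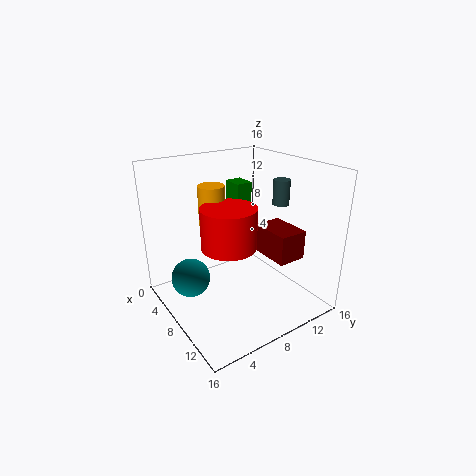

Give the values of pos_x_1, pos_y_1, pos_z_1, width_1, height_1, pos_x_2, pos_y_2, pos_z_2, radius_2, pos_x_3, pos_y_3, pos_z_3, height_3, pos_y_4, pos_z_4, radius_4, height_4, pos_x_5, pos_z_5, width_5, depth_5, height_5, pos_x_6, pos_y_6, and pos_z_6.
pos_x_1 = 2.5; pos_y_1 = 10; pos_z_1 = 9.5; width_1 = 2.5; height_1 = 3.5; pos_x_2 = 5; pos_y_2 = 6.5; pos_z_2 = 9; radius_2 = 1.5; pos_x_3 = 7.5; pos_y_3 = 14.5; pos_z_3 = 10.5; height_3 = 3; pos_y_4 = 6.5; pos_z_4 = 7.5; radius_4 = 3; height_4 = 4.5; pos_x_5 = 6; pos_z_5 = 4.5; width_5 = 5; depth_5 = 3.5; height_5 = 3.5; pos_x_6 = 8; pos_y_6 = 2; pos_z_6 = 5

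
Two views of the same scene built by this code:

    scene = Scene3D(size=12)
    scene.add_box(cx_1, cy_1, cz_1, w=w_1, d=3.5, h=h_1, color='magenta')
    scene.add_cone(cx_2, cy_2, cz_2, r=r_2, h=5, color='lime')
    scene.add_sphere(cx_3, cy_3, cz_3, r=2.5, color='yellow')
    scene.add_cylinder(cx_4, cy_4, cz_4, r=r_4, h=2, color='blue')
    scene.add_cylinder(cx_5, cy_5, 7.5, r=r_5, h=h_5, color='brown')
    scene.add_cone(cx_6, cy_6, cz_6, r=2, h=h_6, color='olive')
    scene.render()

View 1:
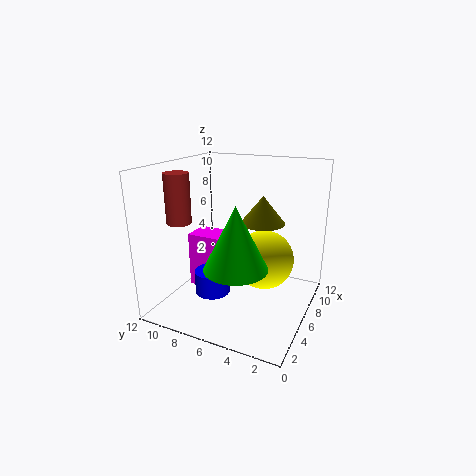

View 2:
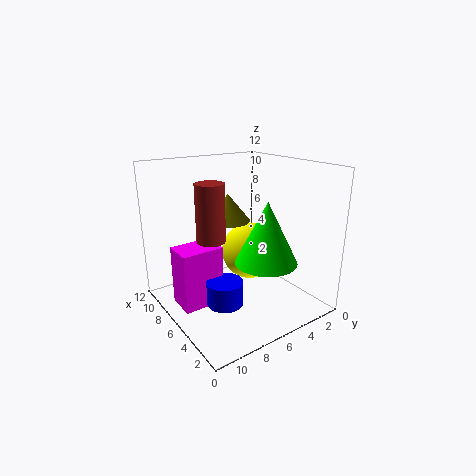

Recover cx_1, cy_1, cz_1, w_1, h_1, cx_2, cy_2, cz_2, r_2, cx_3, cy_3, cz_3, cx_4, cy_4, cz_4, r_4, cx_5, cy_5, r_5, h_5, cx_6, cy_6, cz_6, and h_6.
cx_1 = 6; cy_1 = 7.5; cz_1 = 0.5; w_1 = 2.5; h_1 = 5; cx_2 = 3.5; cy_2 = 5; cz_2 = 4.5; r_2 = 2.5; cx_3 = 7; cy_3 = 4; cz_3 = 4; cx_4 = 5; cy_4 = 8; cz_4 = 1; r_4 = 1.5; cx_5 = 3.5; cy_5 = 10; r_5 = 1; h_5 = 4; cx_6 = 9; cy_6 = 5; cz_6 = 6.5; h_6 = 2.5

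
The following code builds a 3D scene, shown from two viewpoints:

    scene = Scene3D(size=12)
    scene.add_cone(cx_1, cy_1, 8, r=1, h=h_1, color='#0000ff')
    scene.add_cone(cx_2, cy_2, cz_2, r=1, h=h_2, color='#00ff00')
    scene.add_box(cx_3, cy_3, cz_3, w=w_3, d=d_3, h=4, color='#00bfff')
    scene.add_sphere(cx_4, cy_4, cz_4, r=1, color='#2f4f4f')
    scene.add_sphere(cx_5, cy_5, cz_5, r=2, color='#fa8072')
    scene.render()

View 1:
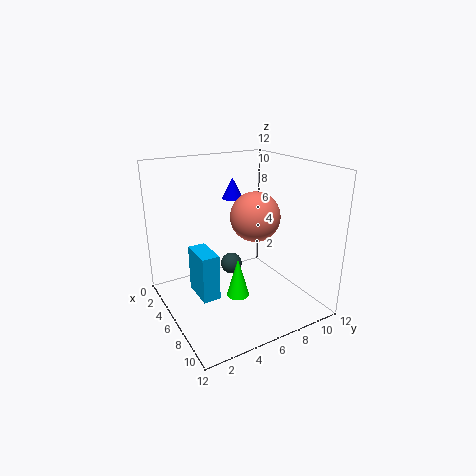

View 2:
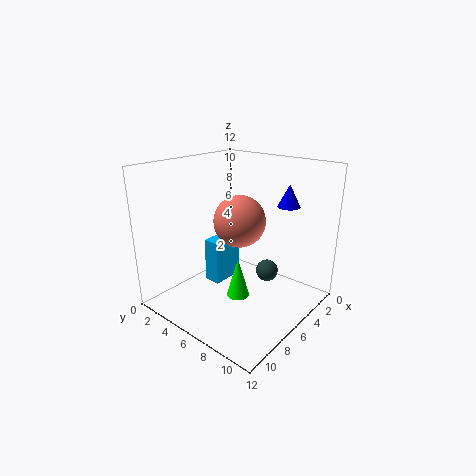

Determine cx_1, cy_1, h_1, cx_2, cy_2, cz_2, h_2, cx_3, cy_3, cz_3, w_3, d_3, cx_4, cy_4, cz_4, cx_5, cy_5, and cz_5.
cx_1 = 1.5, cy_1 = 8, h_1 = 2, cx_2 = 6, cy_2 = 6, cz_2 = 0.5, h_2 = 3.5, cx_3 = 3.5, cy_3 = 2.5, cz_3 = 1, w_3 = 3, d_3 = 1.5, cx_4 = 3, cy_4 = 7, cz_4 = 2, cx_5 = 7, cy_5 = 7, cz_5 = 8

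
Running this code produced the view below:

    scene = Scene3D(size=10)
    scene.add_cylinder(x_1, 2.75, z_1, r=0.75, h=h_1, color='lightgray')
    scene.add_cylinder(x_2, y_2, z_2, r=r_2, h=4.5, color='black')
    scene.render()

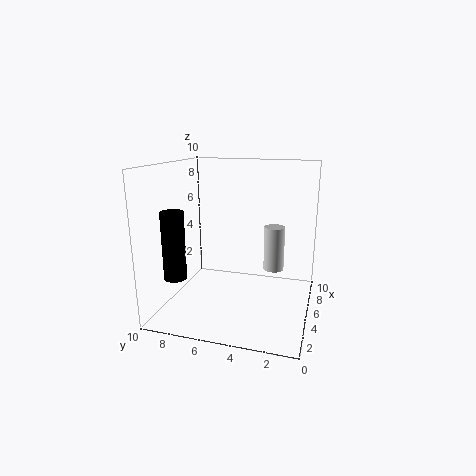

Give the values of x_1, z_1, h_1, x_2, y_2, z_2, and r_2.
x_1 = 6.75; z_1 = 2.25; h_1 = 3.25; x_2 = 2.25; y_2 = 8.5; z_2 = 2.75; r_2 = 0.75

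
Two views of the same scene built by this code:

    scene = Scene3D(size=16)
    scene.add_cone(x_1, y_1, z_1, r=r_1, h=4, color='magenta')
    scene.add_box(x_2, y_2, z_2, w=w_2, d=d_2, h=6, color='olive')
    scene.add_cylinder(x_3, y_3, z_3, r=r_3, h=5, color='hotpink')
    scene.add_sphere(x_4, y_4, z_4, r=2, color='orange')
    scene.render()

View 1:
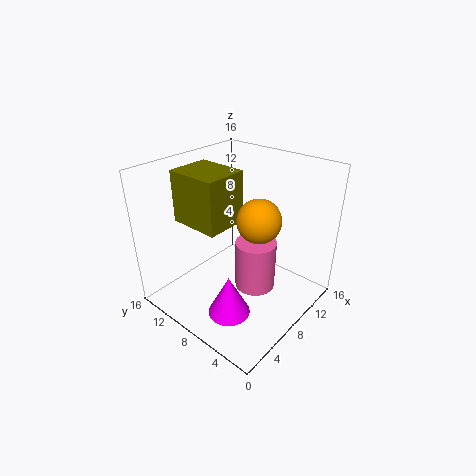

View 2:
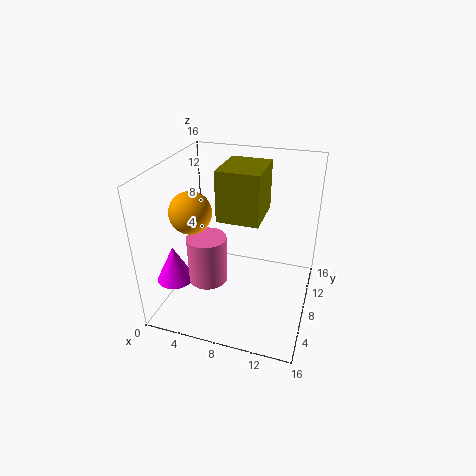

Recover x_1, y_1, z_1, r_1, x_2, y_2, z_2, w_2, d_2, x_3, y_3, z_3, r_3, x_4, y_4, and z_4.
x_1 = 2, y_1 = 4, z_1 = 4, r_1 = 2, x_2 = 5, y_2 = 9, z_2 = 9, w_2 = 5, d_2 = 6, x_3 = 6, y_3 = 4, z_3 = 5, r_3 = 2, x_4 = 5, y_4 = 3, z_4 = 13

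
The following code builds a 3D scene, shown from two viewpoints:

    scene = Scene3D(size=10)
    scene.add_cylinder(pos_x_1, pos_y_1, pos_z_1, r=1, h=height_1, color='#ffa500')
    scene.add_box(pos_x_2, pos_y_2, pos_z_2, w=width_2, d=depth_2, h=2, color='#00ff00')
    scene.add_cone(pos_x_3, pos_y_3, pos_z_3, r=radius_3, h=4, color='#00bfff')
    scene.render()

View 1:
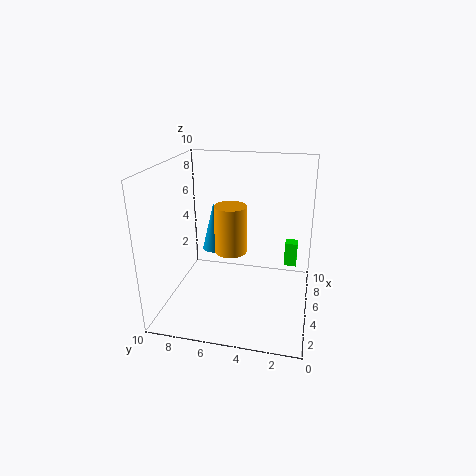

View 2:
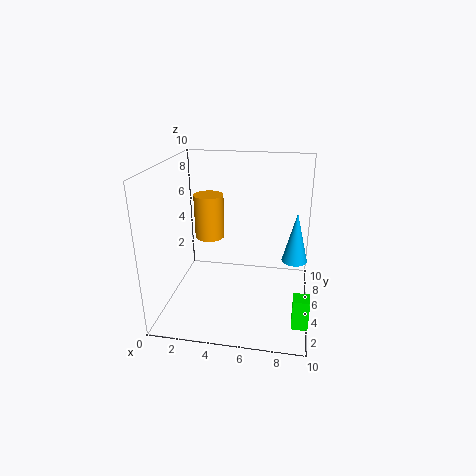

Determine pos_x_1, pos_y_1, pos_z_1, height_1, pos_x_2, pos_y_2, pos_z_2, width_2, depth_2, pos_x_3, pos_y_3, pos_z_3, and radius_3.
pos_x_1 = 3, pos_y_1 = 5, pos_z_1 = 5, height_1 = 3, pos_x_2 = 9, pos_y_2 = 1, pos_z_2 = 1, width_2 = 1, depth_2 = 1, pos_x_3 = 9, pos_y_3 = 8, pos_z_3 = 2, radius_3 = 1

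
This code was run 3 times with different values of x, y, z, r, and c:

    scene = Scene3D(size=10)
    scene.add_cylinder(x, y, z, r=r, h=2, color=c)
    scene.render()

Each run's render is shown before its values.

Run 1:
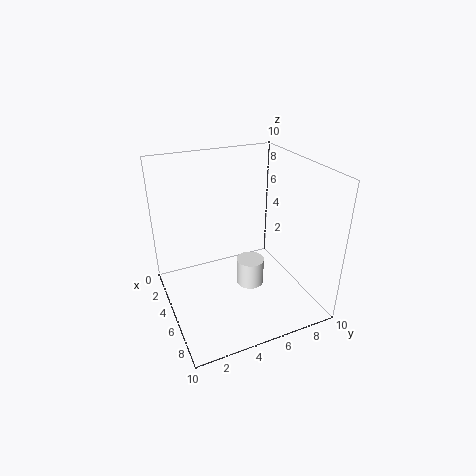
x = 5; y = 6; z = 1; r = 1; c = 'white'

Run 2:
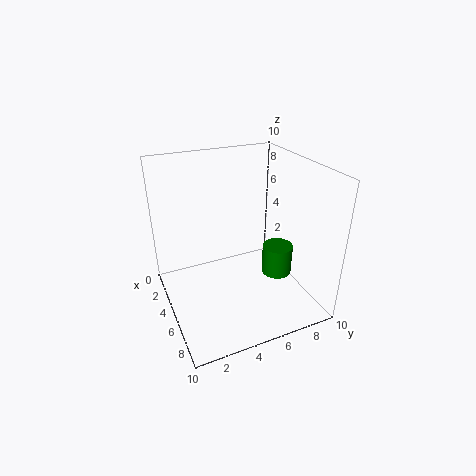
x = 7; y = 7; z = 3; r = 1; c = 'green'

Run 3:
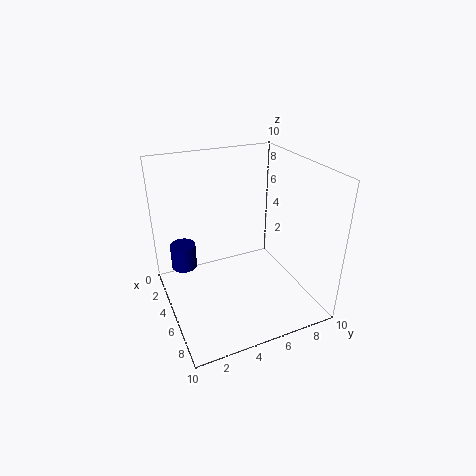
x = 1; y = 2; z = 1; r = 1; c = 'navy'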